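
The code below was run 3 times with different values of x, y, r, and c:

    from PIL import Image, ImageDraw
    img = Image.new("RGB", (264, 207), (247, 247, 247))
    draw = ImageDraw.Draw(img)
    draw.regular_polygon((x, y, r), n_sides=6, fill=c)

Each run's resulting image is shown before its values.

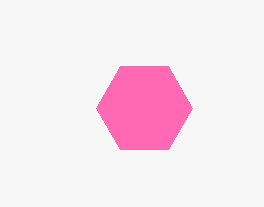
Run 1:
x = 144; y = 108; r = 48; c = 'hotpink'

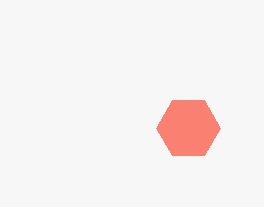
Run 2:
x = 188; y = 128; r = 32; c = 'salmon'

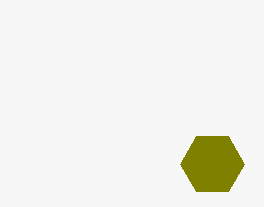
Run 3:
x = 212; y = 164; r = 32; c = 'olive'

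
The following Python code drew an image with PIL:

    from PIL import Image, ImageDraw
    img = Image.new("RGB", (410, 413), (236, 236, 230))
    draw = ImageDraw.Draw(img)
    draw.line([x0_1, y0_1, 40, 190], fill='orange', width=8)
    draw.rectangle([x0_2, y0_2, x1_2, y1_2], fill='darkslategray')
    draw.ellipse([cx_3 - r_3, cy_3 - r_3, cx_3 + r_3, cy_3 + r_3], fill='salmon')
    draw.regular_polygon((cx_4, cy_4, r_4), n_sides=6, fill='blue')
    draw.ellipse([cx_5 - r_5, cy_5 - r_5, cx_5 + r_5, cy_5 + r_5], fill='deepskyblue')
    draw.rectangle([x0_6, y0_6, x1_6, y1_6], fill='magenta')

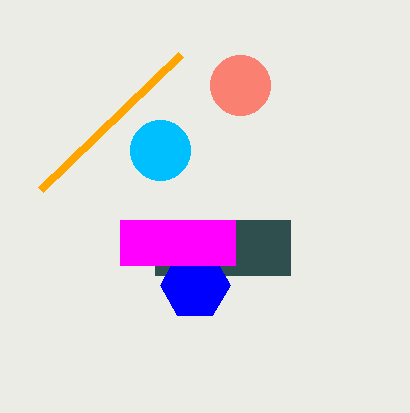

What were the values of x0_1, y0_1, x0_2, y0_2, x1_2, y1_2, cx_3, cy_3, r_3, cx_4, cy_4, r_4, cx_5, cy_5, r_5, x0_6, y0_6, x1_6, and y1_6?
x0_1 = 180
y0_1 = 55
x0_2 = 155
y0_2 = 220
x1_2 = 290
y1_2 = 275
cx_3 = 240
cy_3 = 85
r_3 = 30
cx_4 = 195
cy_4 = 285
r_4 = 35
cx_5 = 160
cy_5 = 150
r_5 = 30
x0_6 = 120
y0_6 = 220
x1_6 = 235
y1_6 = 265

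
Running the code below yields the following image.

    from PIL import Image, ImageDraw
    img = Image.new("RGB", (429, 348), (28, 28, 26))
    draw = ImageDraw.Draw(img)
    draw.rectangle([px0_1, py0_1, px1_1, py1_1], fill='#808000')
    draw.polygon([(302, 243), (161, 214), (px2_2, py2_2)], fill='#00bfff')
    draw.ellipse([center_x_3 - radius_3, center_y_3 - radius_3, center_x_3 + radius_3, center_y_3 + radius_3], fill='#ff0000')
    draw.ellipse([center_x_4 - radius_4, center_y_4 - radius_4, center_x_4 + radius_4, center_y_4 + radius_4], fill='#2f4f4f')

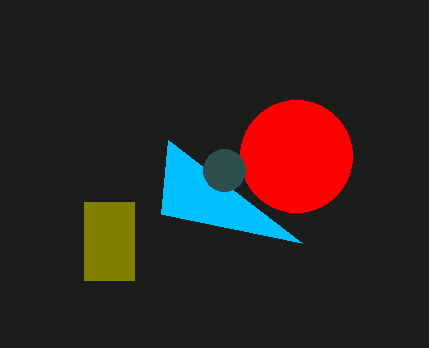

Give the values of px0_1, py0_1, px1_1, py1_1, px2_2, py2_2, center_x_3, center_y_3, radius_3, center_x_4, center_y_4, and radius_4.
px0_1 = 84
py0_1 = 202
px1_1 = 134
py1_1 = 280
px2_2 = 168
py2_2 = 140
center_x_3 = 296
center_y_3 = 156
radius_3 = 56
center_x_4 = 224
center_y_4 = 170
radius_4 = 21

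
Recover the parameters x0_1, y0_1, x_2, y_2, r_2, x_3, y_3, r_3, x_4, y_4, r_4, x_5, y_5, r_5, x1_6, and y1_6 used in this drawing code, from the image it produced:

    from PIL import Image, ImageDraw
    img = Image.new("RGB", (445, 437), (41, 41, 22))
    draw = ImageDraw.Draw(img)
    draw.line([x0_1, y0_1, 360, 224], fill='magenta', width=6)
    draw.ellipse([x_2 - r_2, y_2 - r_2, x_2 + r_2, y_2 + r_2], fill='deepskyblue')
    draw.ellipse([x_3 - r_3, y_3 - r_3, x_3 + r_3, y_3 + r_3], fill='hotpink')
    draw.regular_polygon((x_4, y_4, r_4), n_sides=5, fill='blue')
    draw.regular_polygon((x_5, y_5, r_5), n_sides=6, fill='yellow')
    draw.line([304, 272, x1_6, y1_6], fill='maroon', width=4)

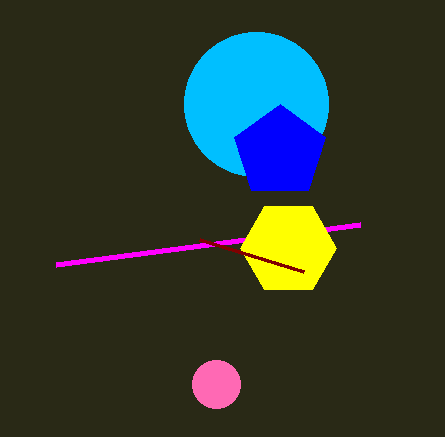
x0_1 = 56; y0_1 = 264; x_2 = 256; y_2 = 104; r_2 = 72; x_3 = 216; y_3 = 384; r_3 = 24; x_4 = 280; y_4 = 152; r_4 = 48; x_5 = 288; y_5 = 248; r_5 = 48; x1_6 = 200; y1_6 = 240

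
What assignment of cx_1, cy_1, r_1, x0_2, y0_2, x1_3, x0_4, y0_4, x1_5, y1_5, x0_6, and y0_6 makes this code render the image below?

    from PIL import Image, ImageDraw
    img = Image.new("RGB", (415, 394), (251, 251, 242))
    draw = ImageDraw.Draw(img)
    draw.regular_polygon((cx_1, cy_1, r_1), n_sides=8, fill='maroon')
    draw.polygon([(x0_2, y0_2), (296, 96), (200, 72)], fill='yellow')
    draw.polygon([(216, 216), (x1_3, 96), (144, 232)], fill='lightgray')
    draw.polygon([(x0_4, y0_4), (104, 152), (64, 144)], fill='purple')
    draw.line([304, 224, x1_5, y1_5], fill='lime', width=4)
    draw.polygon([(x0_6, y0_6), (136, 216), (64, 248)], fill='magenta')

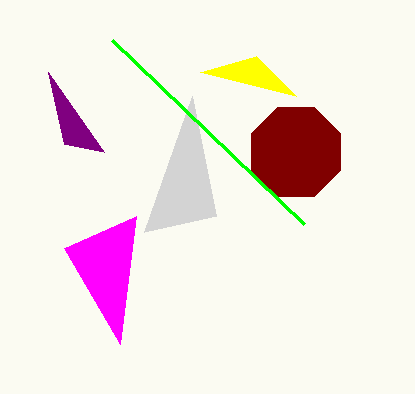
cx_1 = 296; cy_1 = 152; r_1 = 48; x0_2 = 256; y0_2 = 56; x1_3 = 192; x0_4 = 48; y0_4 = 72; x1_5 = 112; y1_5 = 40; x0_6 = 120; y0_6 = 344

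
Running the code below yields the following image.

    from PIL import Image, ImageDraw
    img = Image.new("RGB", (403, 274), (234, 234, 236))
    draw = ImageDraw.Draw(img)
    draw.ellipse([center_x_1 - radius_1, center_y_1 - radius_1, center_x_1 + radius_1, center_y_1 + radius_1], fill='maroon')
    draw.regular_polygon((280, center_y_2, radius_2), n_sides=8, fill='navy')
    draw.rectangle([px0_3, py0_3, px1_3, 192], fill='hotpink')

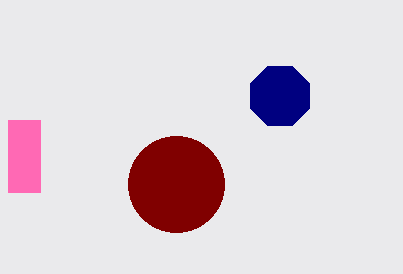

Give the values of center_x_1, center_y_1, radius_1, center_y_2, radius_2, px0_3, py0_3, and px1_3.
center_x_1 = 176; center_y_1 = 184; radius_1 = 48; center_y_2 = 96; radius_2 = 32; px0_3 = 8; py0_3 = 120; px1_3 = 40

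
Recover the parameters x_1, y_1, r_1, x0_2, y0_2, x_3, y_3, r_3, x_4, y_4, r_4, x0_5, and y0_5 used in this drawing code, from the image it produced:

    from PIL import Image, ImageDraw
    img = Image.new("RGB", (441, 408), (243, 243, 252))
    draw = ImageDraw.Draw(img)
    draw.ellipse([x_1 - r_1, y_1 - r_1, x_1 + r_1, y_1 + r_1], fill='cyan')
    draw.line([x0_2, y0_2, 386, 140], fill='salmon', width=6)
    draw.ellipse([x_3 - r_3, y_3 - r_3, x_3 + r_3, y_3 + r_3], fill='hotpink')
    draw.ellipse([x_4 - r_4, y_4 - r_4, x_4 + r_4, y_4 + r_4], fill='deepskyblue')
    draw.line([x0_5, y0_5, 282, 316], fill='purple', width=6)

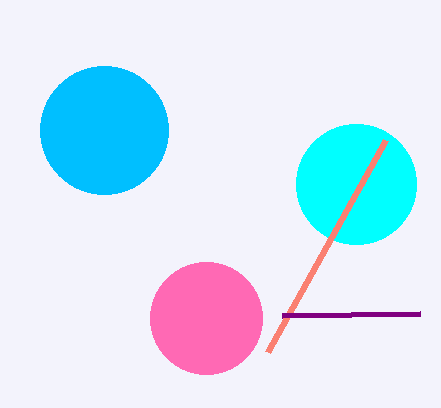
x_1 = 356, y_1 = 184, r_1 = 60, x0_2 = 268, y0_2 = 352, x_3 = 206, y_3 = 318, r_3 = 56, x_4 = 104, y_4 = 130, r_4 = 64, x0_5 = 420, y0_5 = 314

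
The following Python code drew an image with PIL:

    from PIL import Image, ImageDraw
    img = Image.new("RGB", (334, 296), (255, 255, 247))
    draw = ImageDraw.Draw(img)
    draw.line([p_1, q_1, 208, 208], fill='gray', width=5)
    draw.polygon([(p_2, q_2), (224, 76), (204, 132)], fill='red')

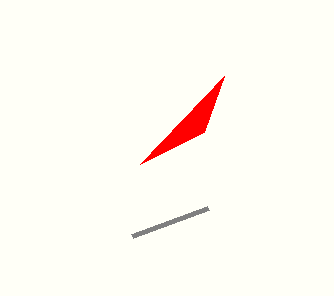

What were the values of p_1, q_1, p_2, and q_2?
p_1 = 132, q_1 = 236, p_2 = 140, q_2 = 164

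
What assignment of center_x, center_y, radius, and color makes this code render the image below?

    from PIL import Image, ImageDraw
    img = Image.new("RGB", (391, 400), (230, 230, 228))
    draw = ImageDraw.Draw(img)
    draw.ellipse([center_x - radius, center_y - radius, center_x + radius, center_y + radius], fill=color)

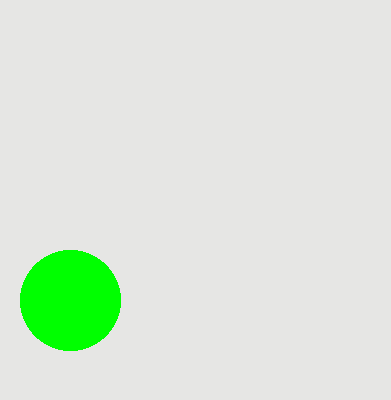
center_x = 70
center_y = 300
radius = 50
color = 'lime'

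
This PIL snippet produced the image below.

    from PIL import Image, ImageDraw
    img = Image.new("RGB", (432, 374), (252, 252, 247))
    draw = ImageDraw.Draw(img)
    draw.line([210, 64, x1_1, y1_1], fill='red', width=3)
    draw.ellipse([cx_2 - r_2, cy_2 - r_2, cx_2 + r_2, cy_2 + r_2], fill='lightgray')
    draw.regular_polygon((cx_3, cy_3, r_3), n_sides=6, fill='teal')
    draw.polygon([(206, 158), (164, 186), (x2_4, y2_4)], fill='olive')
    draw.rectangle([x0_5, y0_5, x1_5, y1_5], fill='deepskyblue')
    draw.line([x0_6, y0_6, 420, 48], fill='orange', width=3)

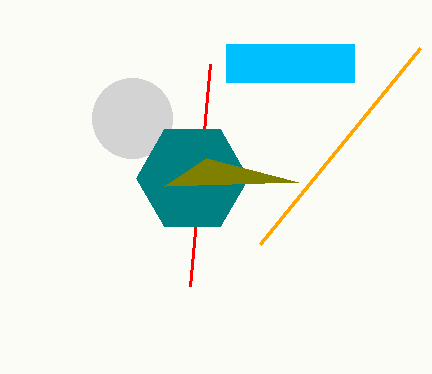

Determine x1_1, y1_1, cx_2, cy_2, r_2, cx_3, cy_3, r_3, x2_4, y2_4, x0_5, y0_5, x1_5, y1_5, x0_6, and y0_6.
x1_1 = 190; y1_1 = 286; cx_2 = 132; cy_2 = 118; r_2 = 40; cx_3 = 192; cy_3 = 178; r_3 = 56; x2_4 = 298; y2_4 = 182; x0_5 = 226; y0_5 = 44; x1_5 = 354; y1_5 = 82; x0_6 = 260; y0_6 = 244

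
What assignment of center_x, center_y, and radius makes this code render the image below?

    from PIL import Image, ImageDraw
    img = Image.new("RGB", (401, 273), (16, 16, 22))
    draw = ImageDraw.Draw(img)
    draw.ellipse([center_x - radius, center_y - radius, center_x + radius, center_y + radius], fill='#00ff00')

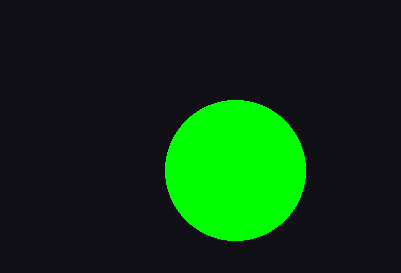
center_x = 235
center_y = 170
radius = 70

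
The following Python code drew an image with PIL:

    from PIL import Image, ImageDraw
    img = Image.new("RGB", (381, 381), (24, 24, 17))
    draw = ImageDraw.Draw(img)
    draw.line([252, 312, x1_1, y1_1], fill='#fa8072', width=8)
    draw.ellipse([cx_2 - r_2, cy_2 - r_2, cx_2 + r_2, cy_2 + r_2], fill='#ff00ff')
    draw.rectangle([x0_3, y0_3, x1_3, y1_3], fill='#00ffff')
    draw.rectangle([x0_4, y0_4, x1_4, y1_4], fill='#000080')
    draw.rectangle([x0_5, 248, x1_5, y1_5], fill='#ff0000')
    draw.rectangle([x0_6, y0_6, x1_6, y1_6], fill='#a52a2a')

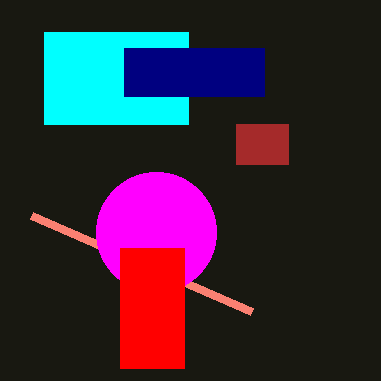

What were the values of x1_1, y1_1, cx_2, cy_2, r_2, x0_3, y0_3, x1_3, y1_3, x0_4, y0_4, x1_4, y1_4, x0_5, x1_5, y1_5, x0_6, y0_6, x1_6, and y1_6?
x1_1 = 32, y1_1 = 216, cx_2 = 156, cy_2 = 232, r_2 = 60, x0_3 = 44, y0_3 = 32, x1_3 = 188, y1_3 = 124, x0_4 = 124, y0_4 = 48, x1_4 = 264, y1_4 = 96, x0_5 = 120, x1_5 = 184, y1_5 = 368, x0_6 = 236, y0_6 = 124, x1_6 = 288, y1_6 = 164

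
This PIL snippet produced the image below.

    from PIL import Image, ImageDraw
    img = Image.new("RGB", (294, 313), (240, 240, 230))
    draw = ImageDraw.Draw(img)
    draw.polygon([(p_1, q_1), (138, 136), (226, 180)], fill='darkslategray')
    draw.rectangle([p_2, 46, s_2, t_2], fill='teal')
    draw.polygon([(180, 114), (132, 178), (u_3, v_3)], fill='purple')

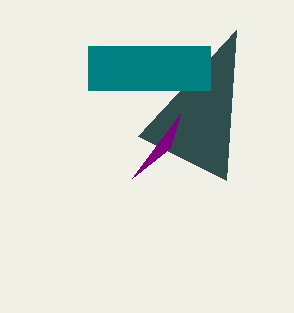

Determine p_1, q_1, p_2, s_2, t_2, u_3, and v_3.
p_1 = 236
q_1 = 30
p_2 = 88
s_2 = 210
t_2 = 90
u_3 = 170
v_3 = 148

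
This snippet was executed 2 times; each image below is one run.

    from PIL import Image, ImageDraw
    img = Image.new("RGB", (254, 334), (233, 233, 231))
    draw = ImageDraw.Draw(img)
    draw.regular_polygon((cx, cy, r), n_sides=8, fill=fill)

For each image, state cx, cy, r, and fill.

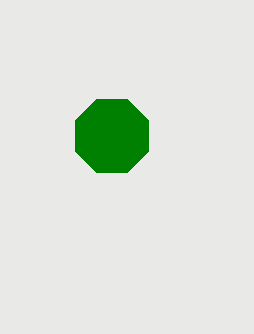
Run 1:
cx = 112, cy = 136, r = 40, fill = 'green'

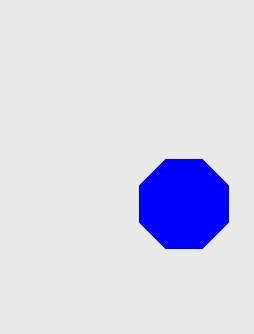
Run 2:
cx = 184; cy = 204; r = 48; fill = 'blue'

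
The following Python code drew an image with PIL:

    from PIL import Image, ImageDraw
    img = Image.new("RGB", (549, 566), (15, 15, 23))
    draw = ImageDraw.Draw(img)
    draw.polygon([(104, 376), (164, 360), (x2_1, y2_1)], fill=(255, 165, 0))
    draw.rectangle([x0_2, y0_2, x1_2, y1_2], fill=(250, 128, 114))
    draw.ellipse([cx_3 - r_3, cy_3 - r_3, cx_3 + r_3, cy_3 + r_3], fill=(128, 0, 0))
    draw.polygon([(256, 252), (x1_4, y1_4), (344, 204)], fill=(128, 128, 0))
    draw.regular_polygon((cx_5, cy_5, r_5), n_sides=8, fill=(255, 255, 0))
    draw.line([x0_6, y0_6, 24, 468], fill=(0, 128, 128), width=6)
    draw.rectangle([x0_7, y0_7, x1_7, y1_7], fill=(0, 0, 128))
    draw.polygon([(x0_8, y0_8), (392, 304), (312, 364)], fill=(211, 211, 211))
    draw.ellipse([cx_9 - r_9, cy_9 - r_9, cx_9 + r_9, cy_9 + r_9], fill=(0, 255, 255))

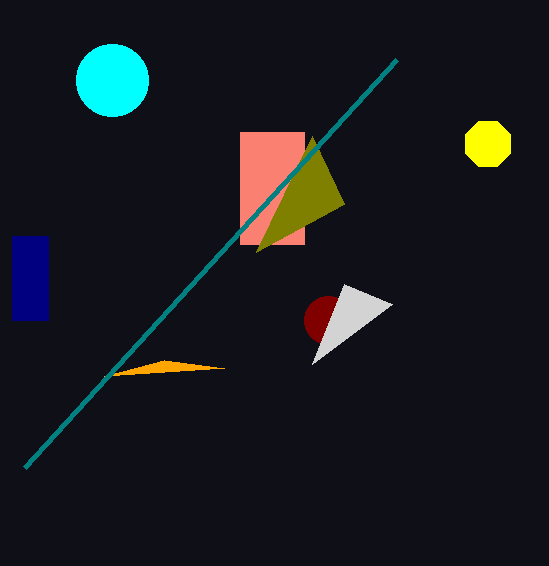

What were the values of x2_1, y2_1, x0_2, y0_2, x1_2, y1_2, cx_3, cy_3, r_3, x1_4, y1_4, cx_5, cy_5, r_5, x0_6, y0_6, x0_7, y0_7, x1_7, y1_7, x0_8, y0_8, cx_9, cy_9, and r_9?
x2_1 = 224; y2_1 = 368; x0_2 = 240; y0_2 = 132; x1_2 = 304; y1_2 = 244; cx_3 = 328; cy_3 = 320; r_3 = 24; x1_4 = 312; y1_4 = 136; cx_5 = 488; cy_5 = 144; r_5 = 24; x0_6 = 396; y0_6 = 60; x0_7 = 12; y0_7 = 236; x1_7 = 48; y1_7 = 320; x0_8 = 344; y0_8 = 284; cx_9 = 112; cy_9 = 80; r_9 = 36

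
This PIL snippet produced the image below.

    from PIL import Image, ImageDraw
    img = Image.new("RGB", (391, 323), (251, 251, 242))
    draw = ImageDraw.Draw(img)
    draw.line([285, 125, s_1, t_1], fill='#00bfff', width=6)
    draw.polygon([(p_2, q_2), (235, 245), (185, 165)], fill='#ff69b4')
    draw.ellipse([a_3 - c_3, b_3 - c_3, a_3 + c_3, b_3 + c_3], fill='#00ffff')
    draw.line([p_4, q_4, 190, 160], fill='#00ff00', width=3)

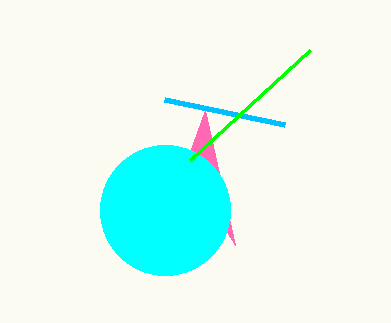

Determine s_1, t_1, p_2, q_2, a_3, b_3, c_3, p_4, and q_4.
s_1 = 165, t_1 = 100, p_2 = 205, q_2 = 110, a_3 = 165, b_3 = 210, c_3 = 65, p_4 = 310, q_4 = 50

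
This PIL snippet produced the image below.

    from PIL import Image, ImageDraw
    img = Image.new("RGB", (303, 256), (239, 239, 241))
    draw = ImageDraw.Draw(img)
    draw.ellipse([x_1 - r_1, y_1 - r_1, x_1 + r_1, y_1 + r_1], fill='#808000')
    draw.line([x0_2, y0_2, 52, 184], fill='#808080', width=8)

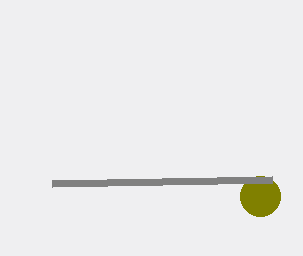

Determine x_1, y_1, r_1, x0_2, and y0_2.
x_1 = 260
y_1 = 196
r_1 = 20
x0_2 = 272
y0_2 = 180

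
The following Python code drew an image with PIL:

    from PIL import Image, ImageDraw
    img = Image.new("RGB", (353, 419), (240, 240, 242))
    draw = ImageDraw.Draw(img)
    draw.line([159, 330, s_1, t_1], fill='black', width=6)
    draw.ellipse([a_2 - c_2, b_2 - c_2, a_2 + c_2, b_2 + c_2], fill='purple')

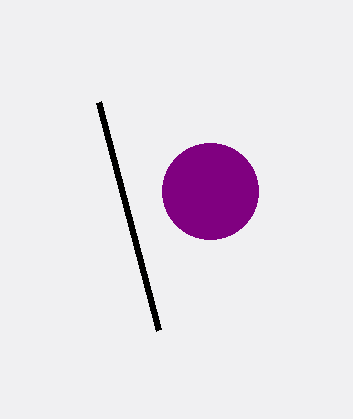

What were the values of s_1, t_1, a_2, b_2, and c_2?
s_1 = 99
t_1 = 102
a_2 = 210
b_2 = 191
c_2 = 48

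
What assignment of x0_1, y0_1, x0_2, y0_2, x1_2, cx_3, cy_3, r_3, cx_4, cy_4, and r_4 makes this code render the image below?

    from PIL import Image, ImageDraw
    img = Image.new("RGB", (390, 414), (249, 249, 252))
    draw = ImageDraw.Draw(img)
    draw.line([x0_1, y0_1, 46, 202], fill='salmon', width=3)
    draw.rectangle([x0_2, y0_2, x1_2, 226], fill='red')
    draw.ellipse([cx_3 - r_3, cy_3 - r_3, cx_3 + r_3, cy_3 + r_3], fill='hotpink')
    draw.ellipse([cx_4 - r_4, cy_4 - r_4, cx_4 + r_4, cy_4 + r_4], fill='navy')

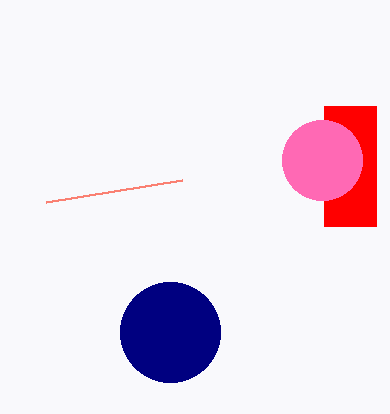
x0_1 = 182; y0_1 = 180; x0_2 = 324; y0_2 = 106; x1_2 = 376; cx_3 = 322; cy_3 = 160; r_3 = 40; cx_4 = 170; cy_4 = 332; r_4 = 50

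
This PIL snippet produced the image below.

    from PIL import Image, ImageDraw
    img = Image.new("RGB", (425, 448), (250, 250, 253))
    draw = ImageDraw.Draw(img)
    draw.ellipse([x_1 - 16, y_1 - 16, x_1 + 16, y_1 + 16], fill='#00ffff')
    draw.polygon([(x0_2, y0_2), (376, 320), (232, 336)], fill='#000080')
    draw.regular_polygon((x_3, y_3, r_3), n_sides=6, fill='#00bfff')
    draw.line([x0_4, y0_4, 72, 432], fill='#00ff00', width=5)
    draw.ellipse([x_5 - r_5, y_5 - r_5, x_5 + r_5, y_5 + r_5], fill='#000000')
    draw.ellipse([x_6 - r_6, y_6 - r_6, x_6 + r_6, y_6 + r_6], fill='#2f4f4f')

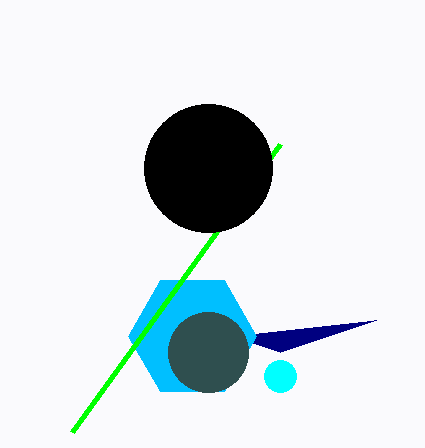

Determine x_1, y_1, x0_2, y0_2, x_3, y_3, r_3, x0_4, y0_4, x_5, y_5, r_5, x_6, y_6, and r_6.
x_1 = 280, y_1 = 376, x0_2 = 280, y0_2 = 352, x_3 = 192, y_3 = 336, r_3 = 64, x0_4 = 280, y0_4 = 144, x_5 = 208, y_5 = 168, r_5 = 64, x_6 = 208, y_6 = 352, r_6 = 40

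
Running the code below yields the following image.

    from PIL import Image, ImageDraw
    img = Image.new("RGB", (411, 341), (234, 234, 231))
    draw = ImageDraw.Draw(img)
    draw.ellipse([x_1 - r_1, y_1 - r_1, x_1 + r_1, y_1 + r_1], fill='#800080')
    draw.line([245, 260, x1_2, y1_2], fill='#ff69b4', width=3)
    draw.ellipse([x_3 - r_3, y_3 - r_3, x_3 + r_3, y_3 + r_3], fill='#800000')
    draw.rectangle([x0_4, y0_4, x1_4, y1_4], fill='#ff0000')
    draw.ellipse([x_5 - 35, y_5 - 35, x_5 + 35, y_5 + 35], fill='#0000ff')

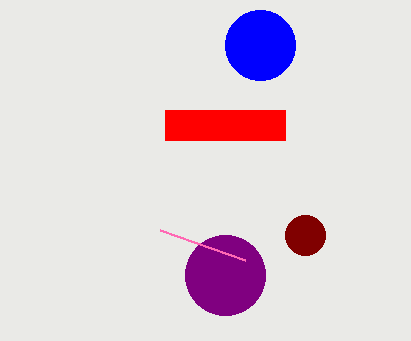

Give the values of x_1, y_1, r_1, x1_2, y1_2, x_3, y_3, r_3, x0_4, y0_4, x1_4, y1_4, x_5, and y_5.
x_1 = 225
y_1 = 275
r_1 = 40
x1_2 = 160
y1_2 = 230
x_3 = 305
y_3 = 235
r_3 = 20
x0_4 = 165
y0_4 = 110
x1_4 = 285
y1_4 = 140
x_5 = 260
y_5 = 45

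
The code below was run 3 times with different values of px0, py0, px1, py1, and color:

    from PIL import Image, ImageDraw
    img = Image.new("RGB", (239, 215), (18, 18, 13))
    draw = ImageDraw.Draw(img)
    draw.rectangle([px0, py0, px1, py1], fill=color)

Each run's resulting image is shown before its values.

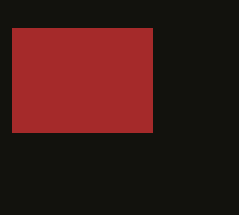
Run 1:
px0 = 12; py0 = 28; px1 = 152; py1 = 132; color = 'brown'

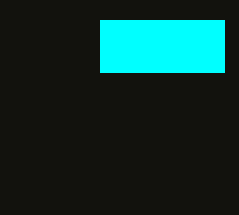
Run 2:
px0 = 100; py0 = 20; px1 = 224; py1 = 72; color = 'cyan'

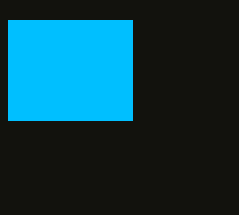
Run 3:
px0 = 8; py0 = 20; px1 = 132; py1 = 120; color = 'deepskyblue'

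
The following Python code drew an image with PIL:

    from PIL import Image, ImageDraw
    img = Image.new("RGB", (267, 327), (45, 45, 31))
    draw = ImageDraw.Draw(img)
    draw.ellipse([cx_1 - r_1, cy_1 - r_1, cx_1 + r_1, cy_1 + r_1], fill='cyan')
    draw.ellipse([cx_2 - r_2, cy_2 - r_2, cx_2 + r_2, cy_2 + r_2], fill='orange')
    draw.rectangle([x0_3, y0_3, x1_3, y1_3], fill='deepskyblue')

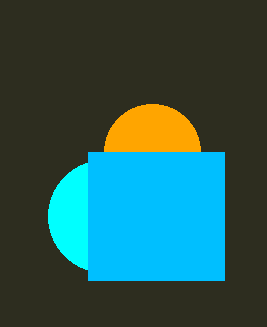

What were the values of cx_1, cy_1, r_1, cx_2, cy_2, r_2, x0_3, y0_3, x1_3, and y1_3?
cx_1 = 104, cy_1 = 216, r_1 = 56, cx_2 = 152, cy_2 = 152, r_2 = 48, x0_3 = 88, y0_3 = 152, x1_3 = 224, y1_3 = 280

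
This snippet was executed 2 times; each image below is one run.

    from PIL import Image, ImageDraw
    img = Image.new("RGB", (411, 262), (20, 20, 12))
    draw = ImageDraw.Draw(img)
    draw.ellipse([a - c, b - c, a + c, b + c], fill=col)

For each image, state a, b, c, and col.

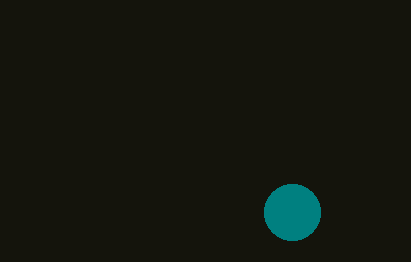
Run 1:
a = 292; b = 212; c = 28; col = 'teal'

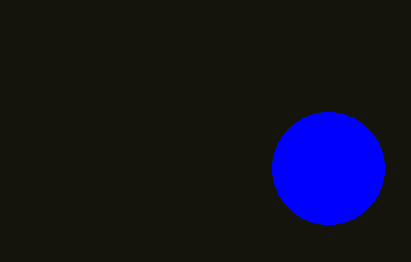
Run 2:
a = 328; b = 168; c = 56; col = 'blue'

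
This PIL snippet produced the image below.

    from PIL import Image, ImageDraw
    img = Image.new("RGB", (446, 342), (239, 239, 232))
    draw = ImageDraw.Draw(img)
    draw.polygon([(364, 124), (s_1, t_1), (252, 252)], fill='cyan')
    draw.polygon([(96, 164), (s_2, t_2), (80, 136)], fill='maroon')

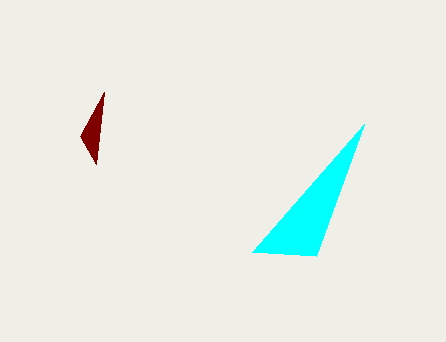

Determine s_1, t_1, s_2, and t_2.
s_1 = 316
t_1 = 256
s_2 = 104
t_2 = 92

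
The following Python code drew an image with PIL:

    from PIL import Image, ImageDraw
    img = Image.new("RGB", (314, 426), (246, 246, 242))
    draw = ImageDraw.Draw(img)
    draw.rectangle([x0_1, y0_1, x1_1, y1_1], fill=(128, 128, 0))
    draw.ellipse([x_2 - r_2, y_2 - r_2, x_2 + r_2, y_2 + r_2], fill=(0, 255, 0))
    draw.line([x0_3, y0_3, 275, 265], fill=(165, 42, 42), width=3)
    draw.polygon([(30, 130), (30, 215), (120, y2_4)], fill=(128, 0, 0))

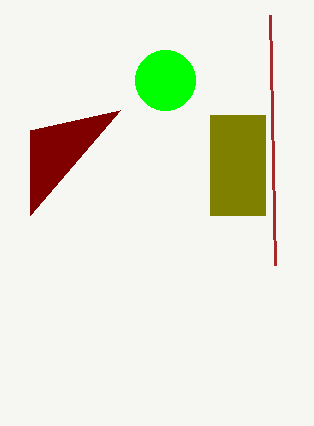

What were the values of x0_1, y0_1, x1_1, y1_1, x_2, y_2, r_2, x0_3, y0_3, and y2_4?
x0_1 = 210; y0_1 = 115; x1_1 = 265; y1_1 = 215; x_2 = 165; y_2 = 80; r_2 = 30; x0_3 = 270; y0_3 = 15; y2_4 = 110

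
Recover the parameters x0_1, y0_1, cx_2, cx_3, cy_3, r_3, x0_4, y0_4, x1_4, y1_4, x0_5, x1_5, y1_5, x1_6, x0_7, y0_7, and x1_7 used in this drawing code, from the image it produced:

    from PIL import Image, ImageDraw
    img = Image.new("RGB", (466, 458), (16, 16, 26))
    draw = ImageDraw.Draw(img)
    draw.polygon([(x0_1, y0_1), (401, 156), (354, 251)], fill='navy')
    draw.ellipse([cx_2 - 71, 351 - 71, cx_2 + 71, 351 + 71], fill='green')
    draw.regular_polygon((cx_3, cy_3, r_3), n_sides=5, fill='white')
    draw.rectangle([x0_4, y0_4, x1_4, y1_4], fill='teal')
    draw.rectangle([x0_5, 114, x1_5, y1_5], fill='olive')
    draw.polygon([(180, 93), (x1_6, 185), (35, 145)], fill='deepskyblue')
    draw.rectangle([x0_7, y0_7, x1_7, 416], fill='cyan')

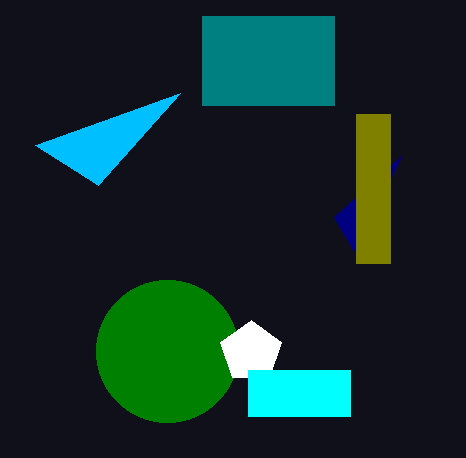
x0_1 = 334
y0_1 = 217
cx_2 = 167
cx_3 = 251
cy_3 = 352
r_3 = 32
x0_4 = 202
y0_4 = 16
x1_4 = 334
y1_4 = 105
x0_5 = 356
x1_5 = 390
y1_5 = 263
x1_6 = 98
x0_7 = 248
y0_7 = 370
x1_7 = 350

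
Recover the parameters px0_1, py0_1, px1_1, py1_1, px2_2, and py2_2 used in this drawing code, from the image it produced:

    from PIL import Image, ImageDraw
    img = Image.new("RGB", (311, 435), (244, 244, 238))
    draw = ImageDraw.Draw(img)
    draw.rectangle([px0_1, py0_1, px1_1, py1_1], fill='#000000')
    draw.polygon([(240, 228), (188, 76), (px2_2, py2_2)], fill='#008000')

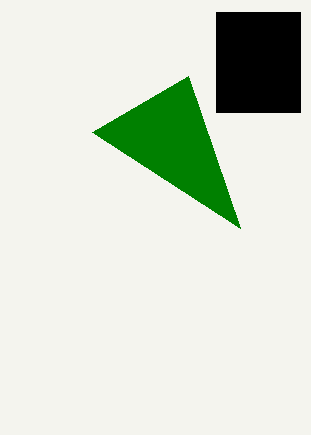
px0_1 = 216
py0_1 = 12
px1_1 = 300
py1_1 = 112
px2_2 = 92
py2_2 = 132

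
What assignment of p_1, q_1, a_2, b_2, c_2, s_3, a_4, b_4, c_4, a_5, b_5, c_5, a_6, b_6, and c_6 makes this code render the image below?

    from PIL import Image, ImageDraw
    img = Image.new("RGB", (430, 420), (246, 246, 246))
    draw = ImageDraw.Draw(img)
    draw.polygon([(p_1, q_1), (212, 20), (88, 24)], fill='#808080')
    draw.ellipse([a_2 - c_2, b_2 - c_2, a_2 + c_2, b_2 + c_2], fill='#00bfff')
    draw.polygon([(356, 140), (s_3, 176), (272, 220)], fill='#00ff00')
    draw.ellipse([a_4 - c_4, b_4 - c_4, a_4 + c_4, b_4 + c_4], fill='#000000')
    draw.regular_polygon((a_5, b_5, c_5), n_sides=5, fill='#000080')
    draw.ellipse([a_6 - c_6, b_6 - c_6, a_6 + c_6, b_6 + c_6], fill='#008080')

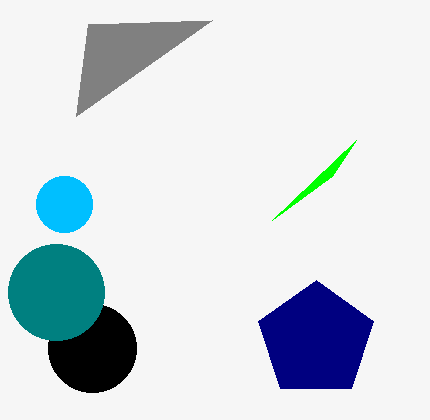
p_1 = 76; q_1 = 116; a_2 = 64; b_2 = 204; c_2 = 28; s_3 = 332; a_4 = 92; b_4 = 348; c_4 = 44; a_5 = 316; b_5 = 340; c_5 = 60; a_6 = 56; b_6 = 292; c_6 = 48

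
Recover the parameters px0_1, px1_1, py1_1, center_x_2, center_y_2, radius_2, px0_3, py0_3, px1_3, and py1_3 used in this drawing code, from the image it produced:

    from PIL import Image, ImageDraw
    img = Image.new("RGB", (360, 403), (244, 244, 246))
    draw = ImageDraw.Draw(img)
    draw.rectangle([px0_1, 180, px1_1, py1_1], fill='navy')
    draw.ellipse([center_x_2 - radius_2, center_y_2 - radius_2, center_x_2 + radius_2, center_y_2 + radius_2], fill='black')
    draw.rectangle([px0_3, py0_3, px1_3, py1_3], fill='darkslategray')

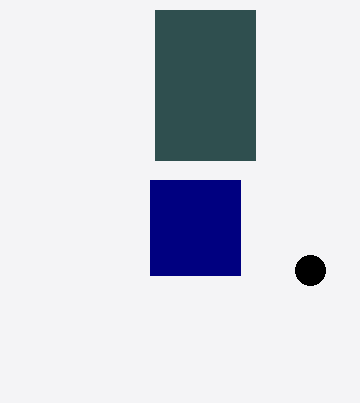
px0_1 = 150, px1_1 = 240, py1_1 = 275, center_x_2 = 310, center_y_2 = 270, radius_2 = 15, px0_3 = 155, py0_3 = 10, px1_3 = 255, py1_3 = 160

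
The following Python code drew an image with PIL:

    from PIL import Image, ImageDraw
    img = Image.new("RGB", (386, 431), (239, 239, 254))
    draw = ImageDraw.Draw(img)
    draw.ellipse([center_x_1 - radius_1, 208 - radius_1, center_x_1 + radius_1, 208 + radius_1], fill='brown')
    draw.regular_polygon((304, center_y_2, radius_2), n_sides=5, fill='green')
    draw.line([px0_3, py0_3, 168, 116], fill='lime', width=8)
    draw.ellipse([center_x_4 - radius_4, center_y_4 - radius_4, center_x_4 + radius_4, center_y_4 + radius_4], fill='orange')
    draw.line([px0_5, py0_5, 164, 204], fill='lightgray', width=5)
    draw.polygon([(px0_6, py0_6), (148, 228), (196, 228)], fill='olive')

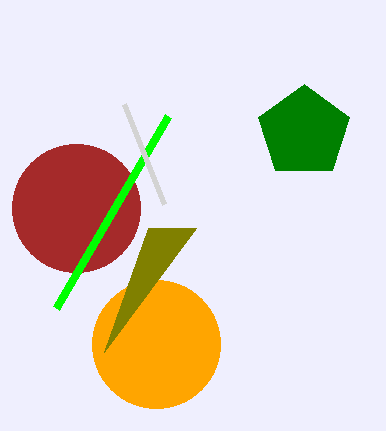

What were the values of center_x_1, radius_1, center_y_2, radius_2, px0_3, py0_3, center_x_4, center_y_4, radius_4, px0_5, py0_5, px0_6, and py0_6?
center_x_1 = 76
radius_1 = 64
center_y_2 = 132
radius_2 = 48
px0_3 = 56
py0_3 = 308
center_x_4 = 156
center_y_4 = 344
radius_4 = 64
px0_5 = 124
py0_5 = 104
px0_6 = 104
py0_6 = 352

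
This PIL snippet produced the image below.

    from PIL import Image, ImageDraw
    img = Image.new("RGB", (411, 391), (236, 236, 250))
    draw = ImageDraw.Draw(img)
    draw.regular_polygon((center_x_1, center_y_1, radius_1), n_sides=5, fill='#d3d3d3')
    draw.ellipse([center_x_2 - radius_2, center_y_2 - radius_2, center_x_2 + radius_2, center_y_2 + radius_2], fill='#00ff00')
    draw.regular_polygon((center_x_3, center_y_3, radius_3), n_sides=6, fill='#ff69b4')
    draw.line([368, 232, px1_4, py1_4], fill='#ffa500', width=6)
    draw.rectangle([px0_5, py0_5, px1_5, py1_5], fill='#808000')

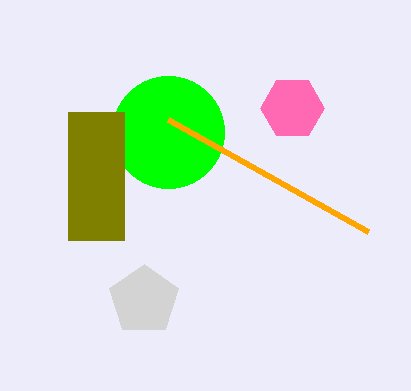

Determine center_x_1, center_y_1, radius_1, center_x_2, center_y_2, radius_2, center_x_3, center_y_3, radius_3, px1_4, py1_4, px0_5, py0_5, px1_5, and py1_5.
center_x_1 = 144; center_y_1 = 300; radius_1 = 36; center_x_2 = 168; center_y_2 = 132; radius_2 = 56; center_x_3 = 292; center_y_3 = 108; radius_3 = 32; px1_4 = 168; py1_4 = 120; px0_5 = 68; py0_5 = 112; px1_5 = 124; py1_5 = 240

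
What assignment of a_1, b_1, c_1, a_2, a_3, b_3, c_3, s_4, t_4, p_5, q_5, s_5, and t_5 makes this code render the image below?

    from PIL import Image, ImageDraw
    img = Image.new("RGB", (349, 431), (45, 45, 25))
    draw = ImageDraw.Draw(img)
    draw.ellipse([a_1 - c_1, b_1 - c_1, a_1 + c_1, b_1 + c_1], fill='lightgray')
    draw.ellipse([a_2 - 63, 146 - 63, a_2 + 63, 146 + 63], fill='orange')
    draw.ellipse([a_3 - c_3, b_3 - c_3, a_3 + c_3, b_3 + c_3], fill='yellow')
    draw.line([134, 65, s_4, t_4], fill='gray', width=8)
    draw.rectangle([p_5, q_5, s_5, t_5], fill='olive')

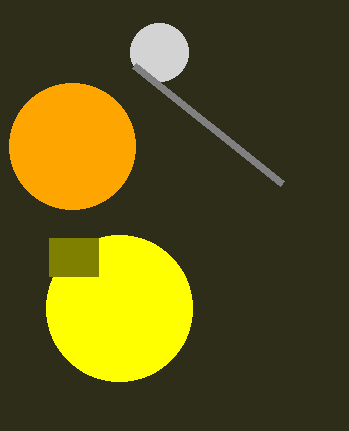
a_1 = 159; b_1 = 52; c_1 = 29; a_2 = 72; a_3 = 119; b_3 = 308; c_3 = 73; s_4 = 282; t_4 = 183; p_5 = 49; q_5 = 238; s_5 = 98; t_5 = 276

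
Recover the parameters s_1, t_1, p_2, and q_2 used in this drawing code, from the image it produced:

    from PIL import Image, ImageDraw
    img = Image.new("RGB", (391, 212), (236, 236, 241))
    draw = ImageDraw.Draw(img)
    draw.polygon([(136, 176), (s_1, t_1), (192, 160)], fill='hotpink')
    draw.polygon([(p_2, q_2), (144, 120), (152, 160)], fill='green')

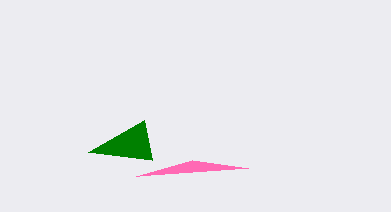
s_1 = 248
t_1 = 168
p_2 = 88
q_2 = 152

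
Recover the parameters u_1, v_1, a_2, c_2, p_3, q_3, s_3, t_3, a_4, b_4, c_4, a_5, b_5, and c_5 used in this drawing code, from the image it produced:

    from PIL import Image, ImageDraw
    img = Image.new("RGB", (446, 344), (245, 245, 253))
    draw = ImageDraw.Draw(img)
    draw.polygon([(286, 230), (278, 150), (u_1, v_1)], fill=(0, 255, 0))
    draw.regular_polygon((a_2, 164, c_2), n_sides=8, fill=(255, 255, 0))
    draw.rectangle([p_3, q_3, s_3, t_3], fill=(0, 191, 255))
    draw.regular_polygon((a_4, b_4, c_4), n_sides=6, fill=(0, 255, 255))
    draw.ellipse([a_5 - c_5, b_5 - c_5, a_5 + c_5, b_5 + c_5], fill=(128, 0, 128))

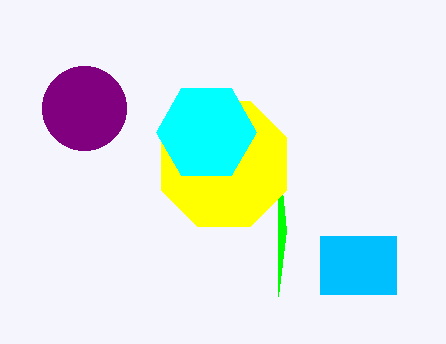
u_1 = 278, v_1 = 296, a_2 = 224, c_2 = 68, p_3 = 320, q_3 = 236, s_3 = 396, t_3 = 294, a_4 = 206, b_4 = 132, c_4 = 50, a_5 = 84, b_5 = 108, c_5 = 42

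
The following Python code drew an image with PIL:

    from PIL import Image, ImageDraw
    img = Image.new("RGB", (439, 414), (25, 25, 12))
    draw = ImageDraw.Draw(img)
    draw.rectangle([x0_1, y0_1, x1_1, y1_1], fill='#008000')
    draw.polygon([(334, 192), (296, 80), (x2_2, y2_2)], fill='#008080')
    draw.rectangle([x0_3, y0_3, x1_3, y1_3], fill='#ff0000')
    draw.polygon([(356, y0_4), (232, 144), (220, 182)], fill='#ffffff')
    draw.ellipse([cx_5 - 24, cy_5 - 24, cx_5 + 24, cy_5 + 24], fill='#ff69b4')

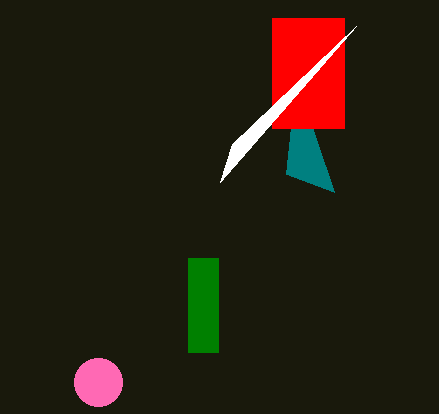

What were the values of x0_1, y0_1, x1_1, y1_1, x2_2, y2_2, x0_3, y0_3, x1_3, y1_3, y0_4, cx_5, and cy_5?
x0_1 = 188
y0_1 = 258
x1_1 = 218
y1_1 = 352
x2_2 = 286
y2_2 = 174
x0_3 = 272
y0_3 = 18
x1_3 = 344
y1_3 = 128
y0_4 = 26
cx_5 = 98
cy_5 = 382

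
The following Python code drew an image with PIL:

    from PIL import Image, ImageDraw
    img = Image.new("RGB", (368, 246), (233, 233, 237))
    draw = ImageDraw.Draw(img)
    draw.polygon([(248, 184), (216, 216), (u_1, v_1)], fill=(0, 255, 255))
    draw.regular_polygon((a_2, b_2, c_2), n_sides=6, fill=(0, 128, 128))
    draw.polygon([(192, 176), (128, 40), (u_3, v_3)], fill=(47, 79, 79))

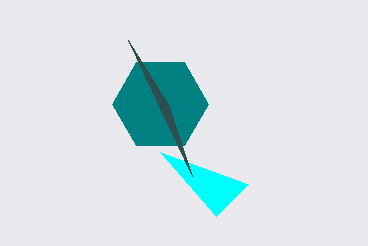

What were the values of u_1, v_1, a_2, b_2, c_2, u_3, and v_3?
u_1 = 160, v_1 = 152, a_2 = 160, b_2 = 104, c_2 = 48, u_3 = 168, v_3 = 104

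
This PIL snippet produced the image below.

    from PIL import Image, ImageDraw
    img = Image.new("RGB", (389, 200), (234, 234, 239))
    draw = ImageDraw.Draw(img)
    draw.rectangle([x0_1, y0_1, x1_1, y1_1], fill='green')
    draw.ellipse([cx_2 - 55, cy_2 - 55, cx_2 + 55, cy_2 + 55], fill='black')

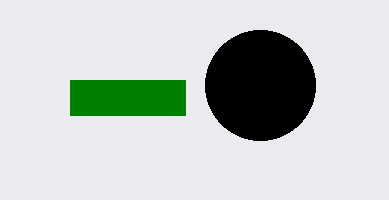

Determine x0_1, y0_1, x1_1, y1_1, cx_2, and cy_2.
x0_1 = 70
y0_1 = 80
x1_1 = 185
y1_1 = 115
cx_2 = 260
cy_2 = 85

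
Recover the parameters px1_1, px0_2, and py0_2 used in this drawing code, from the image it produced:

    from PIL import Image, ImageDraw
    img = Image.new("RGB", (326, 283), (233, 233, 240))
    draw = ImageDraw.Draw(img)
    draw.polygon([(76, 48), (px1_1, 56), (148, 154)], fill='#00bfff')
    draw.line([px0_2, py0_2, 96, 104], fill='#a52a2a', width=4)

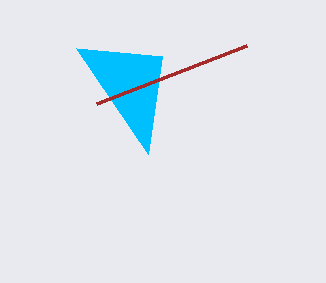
px1_1 = 162, px0_2 = 246, py0_2 = 46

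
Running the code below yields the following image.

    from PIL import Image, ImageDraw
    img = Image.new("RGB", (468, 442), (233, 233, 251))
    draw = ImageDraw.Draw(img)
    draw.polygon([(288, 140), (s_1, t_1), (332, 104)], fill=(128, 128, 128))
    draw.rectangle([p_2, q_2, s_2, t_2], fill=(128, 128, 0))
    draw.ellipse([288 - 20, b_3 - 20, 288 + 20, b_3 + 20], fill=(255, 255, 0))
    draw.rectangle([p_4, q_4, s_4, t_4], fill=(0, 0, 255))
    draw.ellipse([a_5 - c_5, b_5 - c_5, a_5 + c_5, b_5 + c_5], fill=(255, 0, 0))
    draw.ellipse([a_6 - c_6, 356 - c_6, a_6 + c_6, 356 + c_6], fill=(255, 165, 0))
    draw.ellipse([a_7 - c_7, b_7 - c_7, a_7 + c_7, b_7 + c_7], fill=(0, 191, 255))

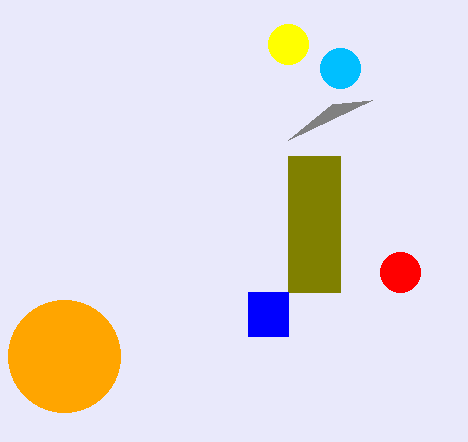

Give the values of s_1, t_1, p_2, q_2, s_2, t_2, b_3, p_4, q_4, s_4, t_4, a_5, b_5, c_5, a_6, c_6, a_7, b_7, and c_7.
s_1 = 372; t_1 = 100; p_2 = 288; q_2 = 156; s_2 = 340; t_2 = 292; b_3 = 44; p_4 = 248; q_4 = 292; s_4 = 288; t_4 = 336; a_5 = 400; b_5 = 272; c_5 = 20; a_6 = 64; c_6 = 56; a_7 = 340; b_7 = 68; c_7 = 20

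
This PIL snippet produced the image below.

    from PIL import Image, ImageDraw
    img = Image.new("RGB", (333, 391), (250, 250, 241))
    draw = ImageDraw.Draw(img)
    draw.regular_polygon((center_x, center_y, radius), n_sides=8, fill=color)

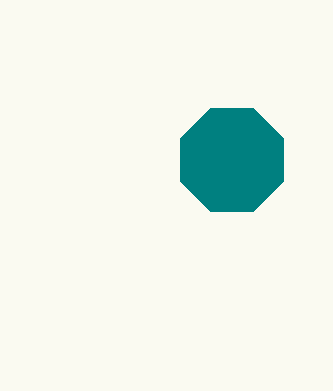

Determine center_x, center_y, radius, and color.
center_x = 232; center_y = 160; radius = 56; color = 'teal'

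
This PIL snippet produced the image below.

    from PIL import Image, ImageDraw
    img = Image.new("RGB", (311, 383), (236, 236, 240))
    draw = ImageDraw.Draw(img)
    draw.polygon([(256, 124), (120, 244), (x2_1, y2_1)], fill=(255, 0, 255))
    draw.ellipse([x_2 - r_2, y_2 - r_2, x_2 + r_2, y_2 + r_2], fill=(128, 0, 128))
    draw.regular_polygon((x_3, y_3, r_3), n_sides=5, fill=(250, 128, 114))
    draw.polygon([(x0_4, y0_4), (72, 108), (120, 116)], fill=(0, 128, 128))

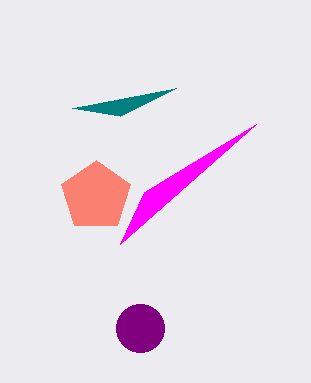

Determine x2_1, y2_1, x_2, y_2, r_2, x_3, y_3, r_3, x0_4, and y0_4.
x2_1 = 144; y2_1 = 192; x_2 = 140; y_2 = 328; r_2 = 24; x_3 = 96; y_3 = 196; r_3 = 36; x0_4 = 176; y0_4 = 88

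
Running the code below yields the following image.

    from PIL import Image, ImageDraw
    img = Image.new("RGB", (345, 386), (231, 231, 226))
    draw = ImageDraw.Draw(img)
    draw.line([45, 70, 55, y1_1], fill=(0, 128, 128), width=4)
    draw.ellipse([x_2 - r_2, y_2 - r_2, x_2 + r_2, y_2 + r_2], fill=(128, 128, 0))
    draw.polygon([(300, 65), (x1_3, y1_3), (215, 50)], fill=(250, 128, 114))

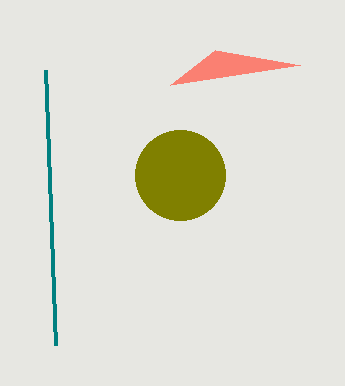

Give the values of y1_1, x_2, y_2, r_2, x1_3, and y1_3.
y1_1 = 345, x_2 = 180, y_2 = 175, r_2 = 45, x1_3 = 170, y1_3 = 85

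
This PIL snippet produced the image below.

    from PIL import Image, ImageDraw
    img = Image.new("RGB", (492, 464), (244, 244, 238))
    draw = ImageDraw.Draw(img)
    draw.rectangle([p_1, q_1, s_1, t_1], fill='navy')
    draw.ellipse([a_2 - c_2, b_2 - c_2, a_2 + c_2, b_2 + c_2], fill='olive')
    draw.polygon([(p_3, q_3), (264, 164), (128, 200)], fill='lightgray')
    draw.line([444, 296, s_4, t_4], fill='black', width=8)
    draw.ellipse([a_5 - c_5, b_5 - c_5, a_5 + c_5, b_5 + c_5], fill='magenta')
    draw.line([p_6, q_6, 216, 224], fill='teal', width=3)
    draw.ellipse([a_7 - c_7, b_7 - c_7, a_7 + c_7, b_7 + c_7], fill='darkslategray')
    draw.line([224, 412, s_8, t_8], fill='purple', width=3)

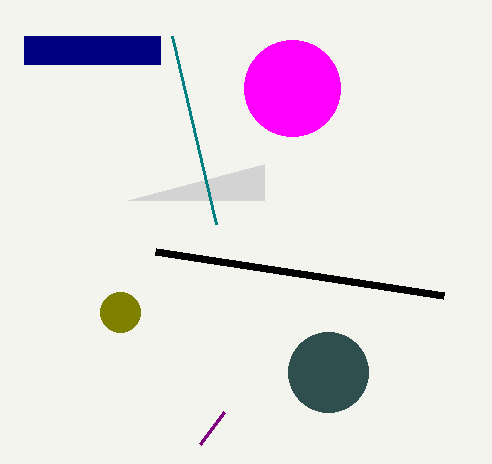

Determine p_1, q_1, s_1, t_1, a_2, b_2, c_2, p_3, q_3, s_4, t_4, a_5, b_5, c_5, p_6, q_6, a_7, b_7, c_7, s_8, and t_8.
p_1 = 24
q_1 = 36
s_1 = 160
t_1 = 64
a_2 = 120
b_2 = 312
c_2 = 20
p_3 = 264
q_3 = 200
s_4 = 156
t_4 = 252
a_5 = 292
b_5 = 88
c_5 = 48
p_6 = 172
q_6 = 36
a_7 = 328
b_7 = 372
c_7 = 40
s_8 = 200
t_8 = 444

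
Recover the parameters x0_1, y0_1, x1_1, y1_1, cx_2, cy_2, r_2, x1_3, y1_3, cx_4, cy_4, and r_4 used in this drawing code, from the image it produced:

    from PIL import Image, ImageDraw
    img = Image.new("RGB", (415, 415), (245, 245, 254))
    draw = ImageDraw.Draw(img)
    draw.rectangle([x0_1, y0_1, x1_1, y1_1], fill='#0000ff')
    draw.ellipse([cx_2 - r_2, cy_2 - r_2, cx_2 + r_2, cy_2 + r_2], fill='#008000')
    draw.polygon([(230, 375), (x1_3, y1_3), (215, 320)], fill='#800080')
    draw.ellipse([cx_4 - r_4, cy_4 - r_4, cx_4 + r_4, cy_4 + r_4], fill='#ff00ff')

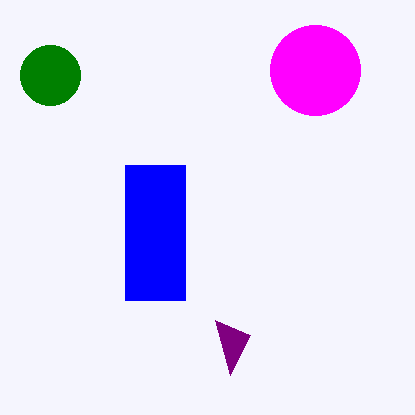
x0_1 = 125
y0_1 = 165
x1_1 = 185
y1_1 = 300
cx_2 = 50
cy_2 = 75
r_2 = 30
x1_3 = 250
y1_3 = 335
cx_4 = 315
cy_4 = 70
r_4 = 45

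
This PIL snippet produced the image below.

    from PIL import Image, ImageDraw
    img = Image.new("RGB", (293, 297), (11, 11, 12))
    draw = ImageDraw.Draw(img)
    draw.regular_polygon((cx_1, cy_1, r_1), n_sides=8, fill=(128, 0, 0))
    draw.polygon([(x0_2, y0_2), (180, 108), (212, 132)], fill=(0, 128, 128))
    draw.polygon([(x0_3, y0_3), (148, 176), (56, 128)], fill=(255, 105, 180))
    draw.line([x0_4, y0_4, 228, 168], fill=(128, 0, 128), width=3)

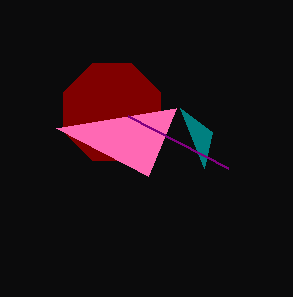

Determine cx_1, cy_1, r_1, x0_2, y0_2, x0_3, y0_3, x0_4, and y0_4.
cx_1 = 112; cy_1 = 112; r_1 = 52; x0_2 = 204; y0_2 = 168; x0_3 = 176; y0_3 = 108; x0_4 = 128; y0_4 = 116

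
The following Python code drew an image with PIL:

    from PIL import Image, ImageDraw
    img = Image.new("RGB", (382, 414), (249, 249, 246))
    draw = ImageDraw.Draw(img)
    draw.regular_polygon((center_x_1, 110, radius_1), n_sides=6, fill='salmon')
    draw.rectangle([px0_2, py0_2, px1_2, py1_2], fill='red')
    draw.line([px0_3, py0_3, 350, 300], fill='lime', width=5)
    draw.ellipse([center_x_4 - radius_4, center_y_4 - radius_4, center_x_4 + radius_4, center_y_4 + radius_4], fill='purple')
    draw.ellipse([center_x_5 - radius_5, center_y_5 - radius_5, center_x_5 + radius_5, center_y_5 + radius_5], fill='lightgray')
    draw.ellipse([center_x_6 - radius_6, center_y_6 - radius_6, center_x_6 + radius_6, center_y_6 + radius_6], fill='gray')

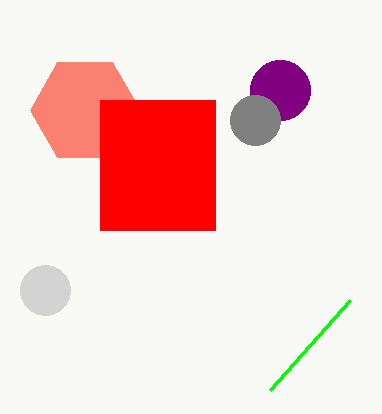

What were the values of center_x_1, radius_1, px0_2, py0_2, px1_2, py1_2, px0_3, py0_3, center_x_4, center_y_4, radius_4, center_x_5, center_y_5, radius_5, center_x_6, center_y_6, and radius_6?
center_x_1 = 85; radius_1 = 55; px0_2 = 100; py0_2 = 100; px1_2 = 215; py1_2 = 230; px0_3 = 270; py0_3 = 390; center_x_4 = 280; center_y_4 = 90; radius_4 = 30; center_x_5 = 45; center_y_5 = 290; radius_5 = 25; center_x_6 = 255; center_y_6 = 120; radius_6 = 25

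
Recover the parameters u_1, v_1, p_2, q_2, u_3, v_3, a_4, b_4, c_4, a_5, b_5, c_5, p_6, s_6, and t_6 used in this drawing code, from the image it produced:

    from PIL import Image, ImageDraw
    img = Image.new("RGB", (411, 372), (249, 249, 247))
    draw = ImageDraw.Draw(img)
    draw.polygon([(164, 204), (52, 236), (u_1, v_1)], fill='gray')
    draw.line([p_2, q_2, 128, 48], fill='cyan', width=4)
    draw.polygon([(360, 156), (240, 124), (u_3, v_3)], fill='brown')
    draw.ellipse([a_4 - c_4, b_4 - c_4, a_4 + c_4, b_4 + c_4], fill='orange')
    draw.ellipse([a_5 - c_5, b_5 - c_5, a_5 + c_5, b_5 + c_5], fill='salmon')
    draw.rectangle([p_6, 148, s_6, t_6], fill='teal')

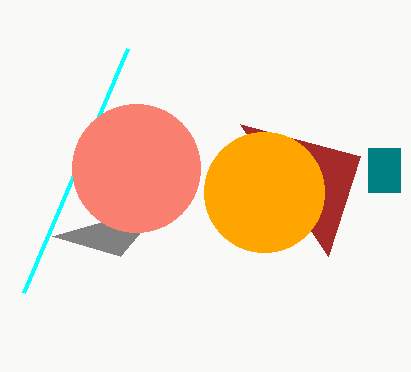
u_1 = 120; v_1 = 256; p_2 = 24; q_2 = 292; u_3 = 328; v_3 = 256; a_4 = 264; b_4 = 192; c_4 = 60; a_5 = 136; b_5 = 168; c_5 = 64; p_6 = 368; s_6 = 400; t_6 = 192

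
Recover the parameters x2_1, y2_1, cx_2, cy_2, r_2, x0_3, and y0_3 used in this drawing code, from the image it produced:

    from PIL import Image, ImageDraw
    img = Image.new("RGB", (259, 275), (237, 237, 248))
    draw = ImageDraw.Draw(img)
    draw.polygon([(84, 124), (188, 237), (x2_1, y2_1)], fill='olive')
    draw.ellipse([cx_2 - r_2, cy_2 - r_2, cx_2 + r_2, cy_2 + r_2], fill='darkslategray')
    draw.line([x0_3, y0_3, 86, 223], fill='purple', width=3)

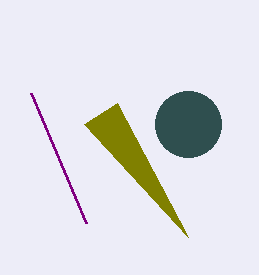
x2_1 = 117; y2_1 = 103; cx_2 = 188; cy_2 = 124; r_2 = 33; x0_3 = 31; y0_3 = 93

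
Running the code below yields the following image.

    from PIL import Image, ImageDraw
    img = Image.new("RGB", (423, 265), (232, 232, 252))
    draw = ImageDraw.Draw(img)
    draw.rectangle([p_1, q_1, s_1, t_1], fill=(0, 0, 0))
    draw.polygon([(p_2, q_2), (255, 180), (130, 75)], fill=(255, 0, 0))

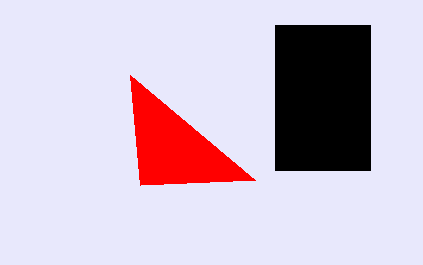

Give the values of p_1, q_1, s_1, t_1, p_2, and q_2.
p_1 = 275; q_1 = 25; s_1 = 370; t_1 = 170; p_2 = 140; q_2 = 185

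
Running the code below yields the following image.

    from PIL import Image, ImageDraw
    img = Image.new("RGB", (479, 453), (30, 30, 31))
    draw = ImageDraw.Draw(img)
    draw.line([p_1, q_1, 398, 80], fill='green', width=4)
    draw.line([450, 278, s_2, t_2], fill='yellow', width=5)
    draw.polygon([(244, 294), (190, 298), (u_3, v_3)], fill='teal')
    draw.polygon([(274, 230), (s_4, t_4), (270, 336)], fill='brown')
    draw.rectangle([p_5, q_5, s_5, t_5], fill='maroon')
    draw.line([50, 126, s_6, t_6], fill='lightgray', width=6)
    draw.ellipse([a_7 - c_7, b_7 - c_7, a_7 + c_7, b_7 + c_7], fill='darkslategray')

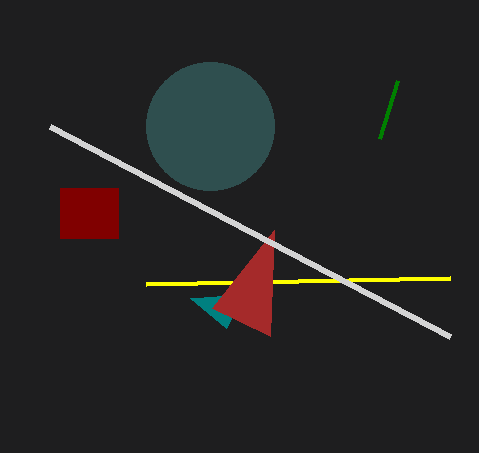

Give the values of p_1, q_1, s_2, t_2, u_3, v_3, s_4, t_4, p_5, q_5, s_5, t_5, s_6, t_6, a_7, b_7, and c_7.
p_1 = 380, q_1 = 138, s_2 = 146, t_2 = 284, u_3 = 226, v_3 = 328, s_4 = 212, t_4 = 308, p_5 = 60, q_5 = 188, s_5 = 118, t_5 = 238, s_6 = 450, t_6 = 336, a_7 = 210, b_7 = 126, c_7 = 64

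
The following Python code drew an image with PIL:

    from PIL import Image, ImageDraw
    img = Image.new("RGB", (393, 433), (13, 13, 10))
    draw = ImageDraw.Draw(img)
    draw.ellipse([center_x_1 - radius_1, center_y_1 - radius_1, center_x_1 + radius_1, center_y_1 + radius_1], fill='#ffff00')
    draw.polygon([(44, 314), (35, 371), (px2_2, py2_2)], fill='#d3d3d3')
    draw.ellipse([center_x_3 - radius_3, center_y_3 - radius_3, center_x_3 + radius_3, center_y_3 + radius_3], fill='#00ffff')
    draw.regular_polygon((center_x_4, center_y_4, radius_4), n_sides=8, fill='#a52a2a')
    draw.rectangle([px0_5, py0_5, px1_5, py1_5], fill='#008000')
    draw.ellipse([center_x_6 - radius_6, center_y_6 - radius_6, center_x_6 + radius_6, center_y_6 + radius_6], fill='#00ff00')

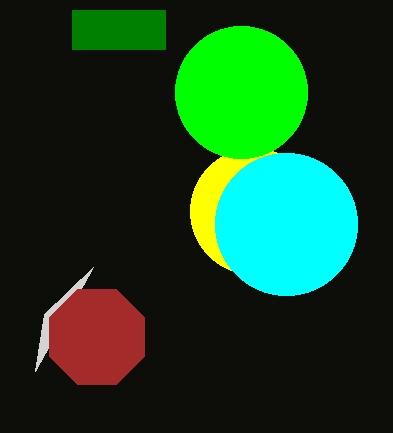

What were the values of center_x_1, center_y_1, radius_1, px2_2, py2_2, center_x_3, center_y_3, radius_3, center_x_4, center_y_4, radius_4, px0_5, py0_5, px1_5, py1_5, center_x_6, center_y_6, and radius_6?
center_x_1 = 253, center_y_1 = 211, radius_1 = 63, px2_2 = 93, py2_2 = 267, center_x_3 = 286, center_y_3 = 224, radius_3 = 71, center_x_4 = 97, center_y_4 = 337, radius_4 = 51, px0_5 = 72, py0_5 = 10, px1_5 = 165, py1_5 = 49, center_x_6 = 241, center_y_6 = 92, radius_6 = 66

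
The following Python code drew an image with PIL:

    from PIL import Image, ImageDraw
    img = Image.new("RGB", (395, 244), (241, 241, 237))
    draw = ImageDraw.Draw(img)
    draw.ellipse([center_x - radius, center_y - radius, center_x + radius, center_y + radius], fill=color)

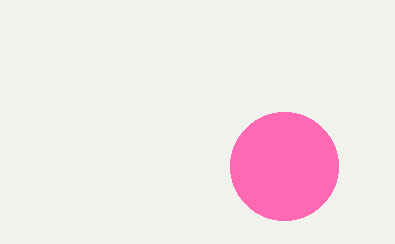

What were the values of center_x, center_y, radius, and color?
center_x = 284
center_y = 166
radius = 54
color = 'hotpink'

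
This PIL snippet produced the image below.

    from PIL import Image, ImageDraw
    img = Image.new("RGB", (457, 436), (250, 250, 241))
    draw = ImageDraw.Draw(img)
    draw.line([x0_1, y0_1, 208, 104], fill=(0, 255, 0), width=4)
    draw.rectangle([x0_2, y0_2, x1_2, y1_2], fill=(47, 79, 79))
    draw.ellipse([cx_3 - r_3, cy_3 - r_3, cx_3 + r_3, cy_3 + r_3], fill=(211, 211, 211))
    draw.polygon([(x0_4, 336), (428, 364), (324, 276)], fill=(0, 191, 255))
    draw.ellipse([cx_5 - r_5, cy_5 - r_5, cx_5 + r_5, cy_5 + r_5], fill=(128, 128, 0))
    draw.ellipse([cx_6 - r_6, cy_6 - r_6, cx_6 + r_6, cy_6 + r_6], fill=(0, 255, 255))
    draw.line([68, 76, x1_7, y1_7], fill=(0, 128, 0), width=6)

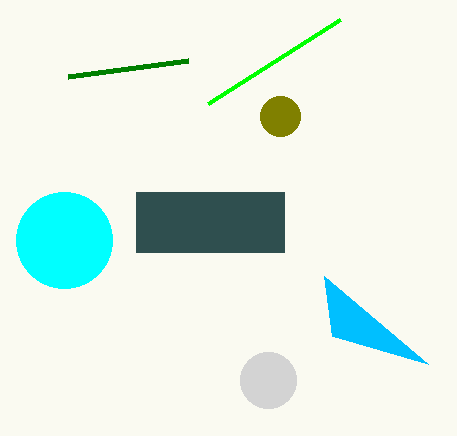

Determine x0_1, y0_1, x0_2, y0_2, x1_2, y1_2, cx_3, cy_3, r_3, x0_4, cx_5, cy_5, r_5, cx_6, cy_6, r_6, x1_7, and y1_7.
x0_1 = 340; y0_1 = 20; x0_2 = 136; y0_2 = 192; x1_2 = 284; y1_2 = 252; cx_3 = 268; cy_3 = 380; r_3 = 28; x0_4 = 332; cx_5 = 280; cy_5 = 116; r_5 = 20; cx_6 = 64; cy_6 = 240; r_6 = 48; x1_7 = 188; y1_7 = 60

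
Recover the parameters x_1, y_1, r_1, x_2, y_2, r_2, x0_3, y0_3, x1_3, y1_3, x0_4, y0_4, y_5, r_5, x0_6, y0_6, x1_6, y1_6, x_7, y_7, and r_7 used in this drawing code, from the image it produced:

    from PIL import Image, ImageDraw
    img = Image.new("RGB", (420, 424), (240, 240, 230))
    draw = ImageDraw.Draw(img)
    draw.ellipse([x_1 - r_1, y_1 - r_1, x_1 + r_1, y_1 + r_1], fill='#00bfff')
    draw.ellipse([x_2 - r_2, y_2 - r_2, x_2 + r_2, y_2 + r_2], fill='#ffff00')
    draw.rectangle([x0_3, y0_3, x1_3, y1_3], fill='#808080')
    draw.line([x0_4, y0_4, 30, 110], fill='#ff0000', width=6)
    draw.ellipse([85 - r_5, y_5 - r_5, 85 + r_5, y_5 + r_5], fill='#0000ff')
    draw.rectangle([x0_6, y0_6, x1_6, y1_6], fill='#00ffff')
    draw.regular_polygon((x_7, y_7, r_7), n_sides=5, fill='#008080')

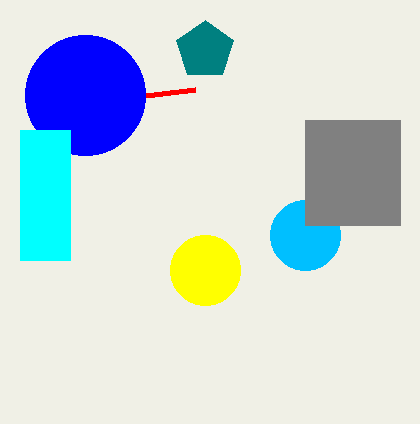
x_1 = 305; y_1 = 235; r_1 = 35; x_2 = 205; y_2 = 270; r_2 = 35; x0_3 = 305; y0_3 = 120; x1_3 = 400; y1_3 = 225; x0_4 = 195; y0_4 = 90; y_5 = 95; r_5 = 60; x0_6 = 20; y0_6 = 130; x1_6 = 70; y1_6 = 260; x_7 = 205; y_7 = 50; r_7 = 30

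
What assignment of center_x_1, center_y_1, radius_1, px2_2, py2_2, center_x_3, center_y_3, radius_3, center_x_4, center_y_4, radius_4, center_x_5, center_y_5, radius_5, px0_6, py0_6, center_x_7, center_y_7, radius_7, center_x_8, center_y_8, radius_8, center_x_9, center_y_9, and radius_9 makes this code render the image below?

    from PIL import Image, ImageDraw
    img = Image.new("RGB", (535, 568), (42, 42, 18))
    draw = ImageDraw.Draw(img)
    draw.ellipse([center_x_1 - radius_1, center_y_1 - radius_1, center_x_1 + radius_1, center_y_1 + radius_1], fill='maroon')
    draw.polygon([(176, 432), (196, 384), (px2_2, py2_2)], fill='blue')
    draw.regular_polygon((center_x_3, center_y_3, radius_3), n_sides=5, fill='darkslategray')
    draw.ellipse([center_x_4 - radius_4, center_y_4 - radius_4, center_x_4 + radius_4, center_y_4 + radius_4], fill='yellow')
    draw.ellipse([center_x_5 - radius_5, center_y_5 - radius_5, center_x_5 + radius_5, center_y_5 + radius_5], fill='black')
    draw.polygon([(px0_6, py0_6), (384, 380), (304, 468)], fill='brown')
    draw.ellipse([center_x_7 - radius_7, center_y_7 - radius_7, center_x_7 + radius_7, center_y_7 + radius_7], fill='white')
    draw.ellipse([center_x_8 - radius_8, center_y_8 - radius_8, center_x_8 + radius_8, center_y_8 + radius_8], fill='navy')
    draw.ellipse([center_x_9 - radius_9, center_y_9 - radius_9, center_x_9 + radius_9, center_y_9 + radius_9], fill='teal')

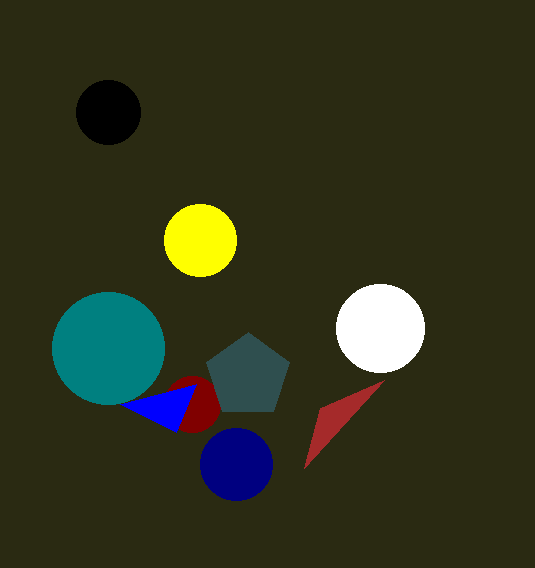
center_x_1 = 192, center_y_1 = 404, radius_1 = 28, px2_2 = 120, py2_2 = 404, center_x_3 = 248, center_y_3 = 376, radius_3 = 44, center_x_4 = 200, center_y_4 = 240, radius_4 = 36, center_x_5 = 108, center_y_5 = 112, radius_5 = 32, px0_6 = 320, py0_6 = 408, center_x_7 = 380, center_y_7 = 328, radius_7 = 44, center_x_8 = 236, center_y_8 = 464, radius_8 = 36, center_x_9 = 108, center_y_9 = 348, radius_9 = 56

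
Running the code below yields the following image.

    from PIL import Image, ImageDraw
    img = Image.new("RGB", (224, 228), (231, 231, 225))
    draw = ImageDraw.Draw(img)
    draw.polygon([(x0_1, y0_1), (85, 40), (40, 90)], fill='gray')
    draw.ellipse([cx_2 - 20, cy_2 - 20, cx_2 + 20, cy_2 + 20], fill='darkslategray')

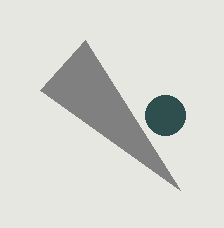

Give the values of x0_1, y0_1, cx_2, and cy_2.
x0_1 = 180
y0_1 = 190
cx_2 = 165
cy_2 = 115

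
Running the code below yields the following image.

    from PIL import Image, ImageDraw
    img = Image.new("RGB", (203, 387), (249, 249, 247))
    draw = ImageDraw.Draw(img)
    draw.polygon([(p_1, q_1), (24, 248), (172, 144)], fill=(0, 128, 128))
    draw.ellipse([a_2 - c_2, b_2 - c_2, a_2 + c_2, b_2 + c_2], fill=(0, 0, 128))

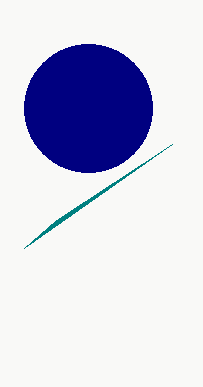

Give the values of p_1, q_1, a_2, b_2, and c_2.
p_1 = 56; q_1 = 220; a_2 = 88; b_2 = 108; c_2 = 64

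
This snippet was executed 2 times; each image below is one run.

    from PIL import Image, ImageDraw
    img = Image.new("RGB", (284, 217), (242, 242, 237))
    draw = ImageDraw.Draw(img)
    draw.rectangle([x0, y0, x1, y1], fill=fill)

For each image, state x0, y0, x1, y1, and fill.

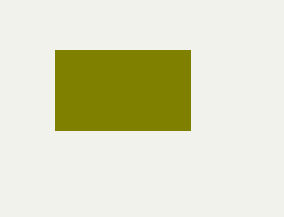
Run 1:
x0 = 55
y0 = 50
x1 = 190
y1 = 130
fill = 'olive'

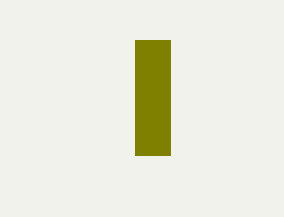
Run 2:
x0 = 135, y0 = 40, x1 = 170, y1 = 155, fill = 'olive'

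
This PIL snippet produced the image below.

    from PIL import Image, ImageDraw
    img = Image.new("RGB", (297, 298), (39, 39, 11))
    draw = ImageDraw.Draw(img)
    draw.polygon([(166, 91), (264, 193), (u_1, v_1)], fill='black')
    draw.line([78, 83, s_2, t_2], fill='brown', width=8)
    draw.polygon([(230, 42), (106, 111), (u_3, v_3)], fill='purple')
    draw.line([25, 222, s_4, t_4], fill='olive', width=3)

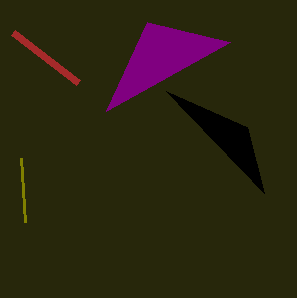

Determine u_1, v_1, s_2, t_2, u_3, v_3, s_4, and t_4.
u_1 = 247
v_1 = 127
s_2 = 13
t_2 = 33
u_3 = 147
v_3 = 22
s_4 = 21
t_4 = 158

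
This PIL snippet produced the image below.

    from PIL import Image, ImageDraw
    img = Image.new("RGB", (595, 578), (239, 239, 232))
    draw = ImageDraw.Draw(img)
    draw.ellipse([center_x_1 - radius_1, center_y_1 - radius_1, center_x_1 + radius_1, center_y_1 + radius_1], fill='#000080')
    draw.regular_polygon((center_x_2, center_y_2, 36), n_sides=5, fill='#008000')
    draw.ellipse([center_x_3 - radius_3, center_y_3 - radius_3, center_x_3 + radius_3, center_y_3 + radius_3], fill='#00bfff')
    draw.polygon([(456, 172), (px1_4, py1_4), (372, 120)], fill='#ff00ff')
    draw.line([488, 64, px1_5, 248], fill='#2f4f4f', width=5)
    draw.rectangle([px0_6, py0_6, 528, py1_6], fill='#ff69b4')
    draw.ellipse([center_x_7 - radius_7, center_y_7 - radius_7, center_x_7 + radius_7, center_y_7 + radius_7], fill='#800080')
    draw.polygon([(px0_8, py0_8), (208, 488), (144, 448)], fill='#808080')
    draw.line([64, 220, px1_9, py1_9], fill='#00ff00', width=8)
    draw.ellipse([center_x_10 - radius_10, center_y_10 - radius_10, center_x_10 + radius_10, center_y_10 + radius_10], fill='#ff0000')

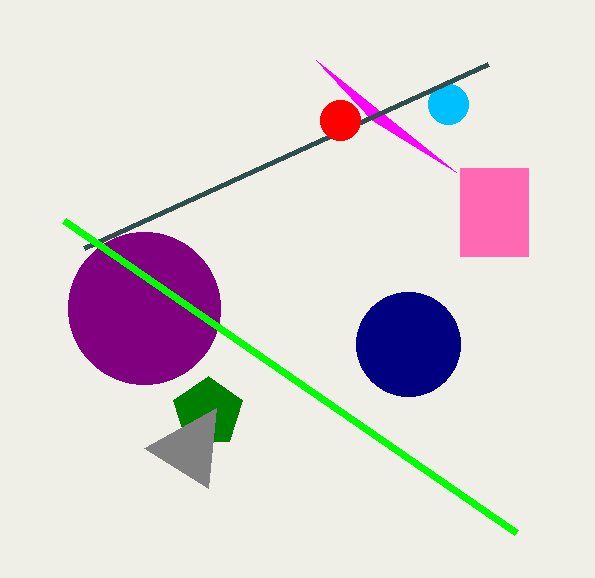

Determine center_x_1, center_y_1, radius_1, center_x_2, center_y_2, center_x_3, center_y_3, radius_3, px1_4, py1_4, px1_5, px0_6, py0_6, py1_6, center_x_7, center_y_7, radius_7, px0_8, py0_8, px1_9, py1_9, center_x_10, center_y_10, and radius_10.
center_x_1 = 408
center_y_1 = 344
radius_1 = 52
center_x_2 = 208
center_y_2 = 412
center_x_3 = 448
center_y_3 = 104
radius_3 = 20
px1_4 = 316
py1_4 = 60
px1_5 = 84
px0_6 = 460
py0_6 = 168
py1_6 = 256
center_x_7 = 144
center_y_7 = 308
radius_7 = 76
px0_8 = 216
py0_8 = 408
px1_9 = 516
py1_9 = 532
center_x_10 = 340
center_y_10 = 120
radius_10 = 20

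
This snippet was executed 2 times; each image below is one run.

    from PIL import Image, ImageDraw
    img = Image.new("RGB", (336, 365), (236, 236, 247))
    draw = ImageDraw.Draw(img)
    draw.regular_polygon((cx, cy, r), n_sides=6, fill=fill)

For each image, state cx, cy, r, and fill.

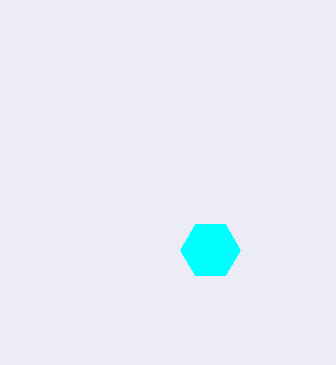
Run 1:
cx = 210
cy = 250
r = 30
fill = 'cyan'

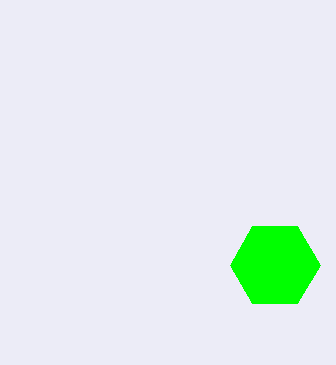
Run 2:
cx = 275, cy = 265, r = 45, fill = 'lime'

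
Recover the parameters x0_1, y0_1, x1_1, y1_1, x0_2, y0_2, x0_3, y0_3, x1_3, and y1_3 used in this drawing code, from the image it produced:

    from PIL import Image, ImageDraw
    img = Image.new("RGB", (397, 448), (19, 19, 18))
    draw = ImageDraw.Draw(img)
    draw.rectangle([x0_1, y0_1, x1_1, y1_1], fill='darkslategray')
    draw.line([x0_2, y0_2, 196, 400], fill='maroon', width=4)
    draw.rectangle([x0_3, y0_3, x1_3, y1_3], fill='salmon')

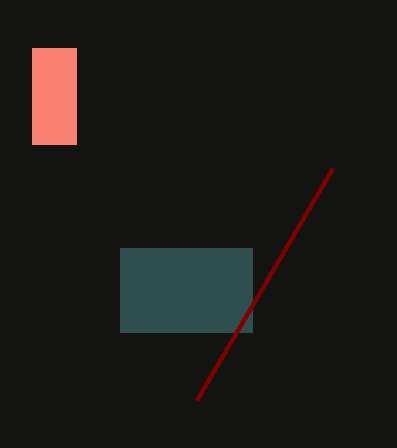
x0_1 = 120
y0_1 = 248
x1_1 = 252
y1_1 = 332
x0_2 = 332
y0_2 = 168
x0_3 = 32
y0_3 = 48
x1_3 = 76
y1_3 = 144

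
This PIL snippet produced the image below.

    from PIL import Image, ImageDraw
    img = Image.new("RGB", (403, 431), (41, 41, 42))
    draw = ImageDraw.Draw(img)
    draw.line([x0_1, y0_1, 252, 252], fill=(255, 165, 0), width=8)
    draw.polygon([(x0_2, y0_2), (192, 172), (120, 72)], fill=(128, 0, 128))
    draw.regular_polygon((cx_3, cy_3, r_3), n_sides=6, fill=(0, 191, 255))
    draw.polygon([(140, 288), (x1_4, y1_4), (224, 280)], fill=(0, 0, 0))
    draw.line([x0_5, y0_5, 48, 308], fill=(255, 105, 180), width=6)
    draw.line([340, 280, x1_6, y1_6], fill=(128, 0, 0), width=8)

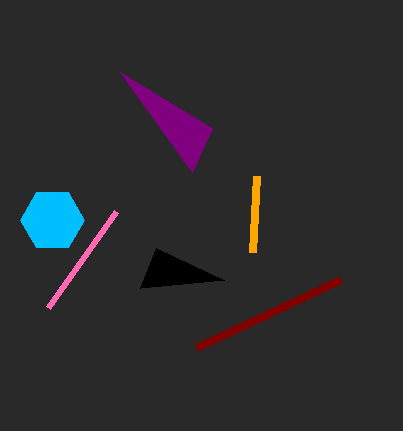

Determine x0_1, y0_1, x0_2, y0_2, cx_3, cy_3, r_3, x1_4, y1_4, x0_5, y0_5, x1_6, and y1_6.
x0_1 = 256
y0_1 = 176
x0_2 = 212
y0_2 = 128
cx_3 = 52
cy_3 = 220
r_3 = 32
x1_4 = 156
y1_4 = 248
x0_5 = 116
y0_5 = 212
x1_6 = 196
y1_6 = 348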